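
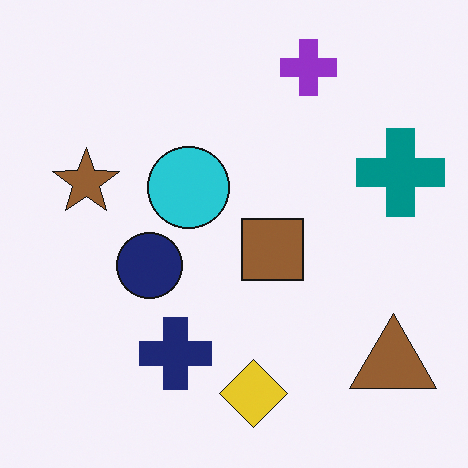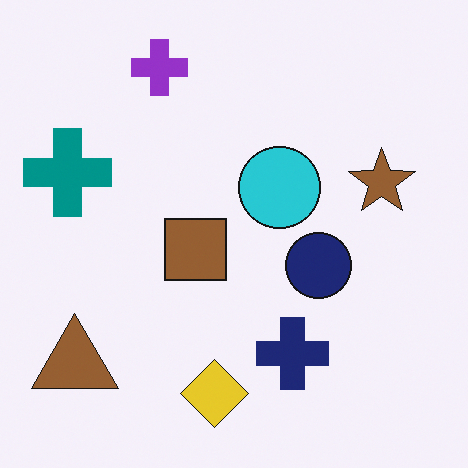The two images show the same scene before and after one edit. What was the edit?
It was flipped horizontally (left ↔ right).

The teal cross is in the right of the first image and the left of the second — shapes on opposite sides of the vertical midline have swapped in a mirror flip.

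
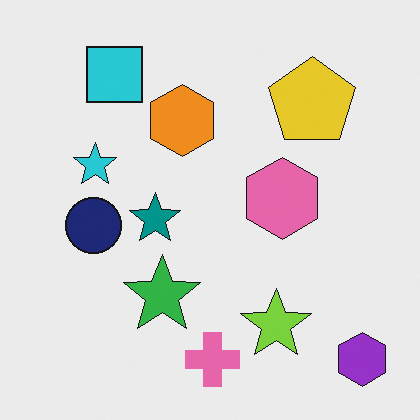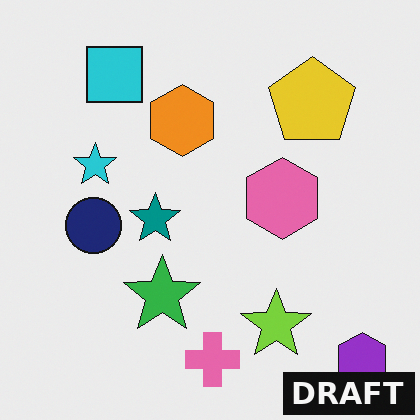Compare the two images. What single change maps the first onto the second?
Watermarked with the text "DRAFT" in the lower-right corner.

A dark label reading "DRAFT" appears in the lower-right corner.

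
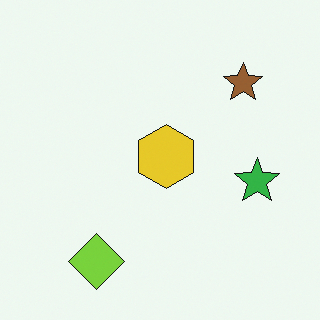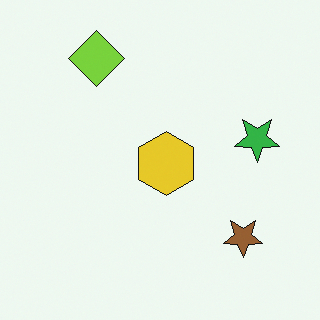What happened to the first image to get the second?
The image was flipped vertically (top ↔ bottom).

The lime diamond is in the bottom-left of the first image and the top-left of the second — shapes on opposite sides of the horizontal midline have swapped in a mirror flip.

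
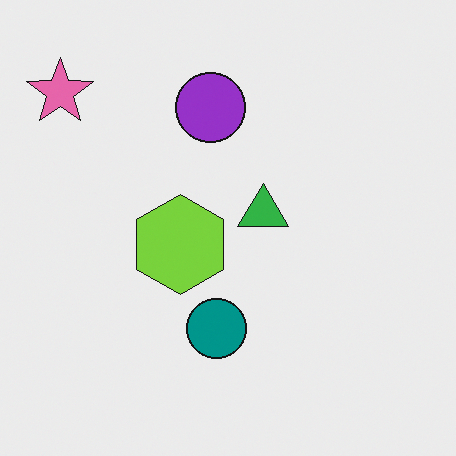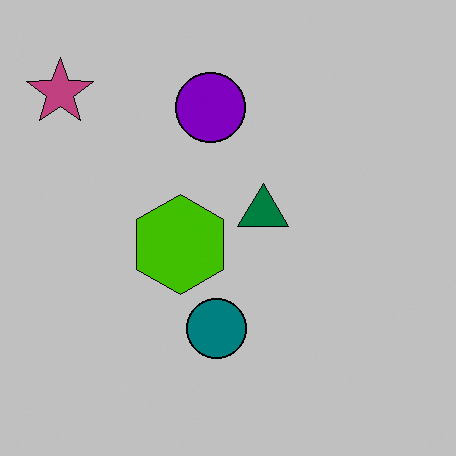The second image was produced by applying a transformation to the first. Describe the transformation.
This is the original image heavily posterized to just a handful of flat colors.

Each flat color has snapped to a coarser quantized level — most visibly, the near-white background has dropped to a flat grey.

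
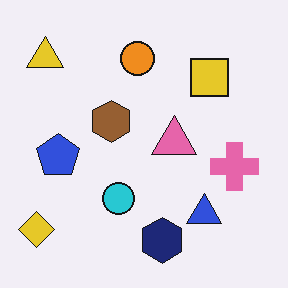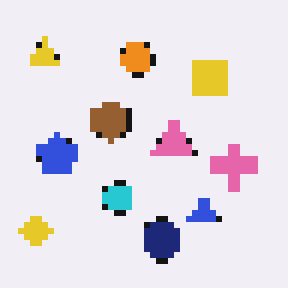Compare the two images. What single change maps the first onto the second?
The second image is the first moderately pixelated.

Shapes are reduced to large square blocks; fine edges and outlines are lost — a downscale-then-upscale (mosaic) effect.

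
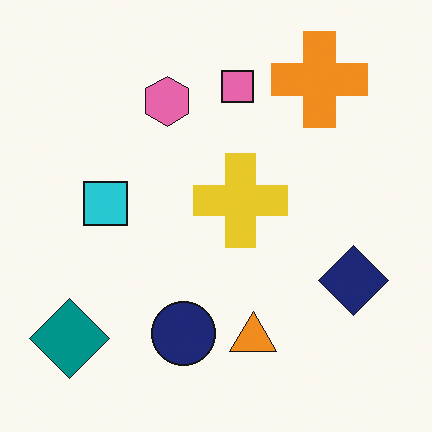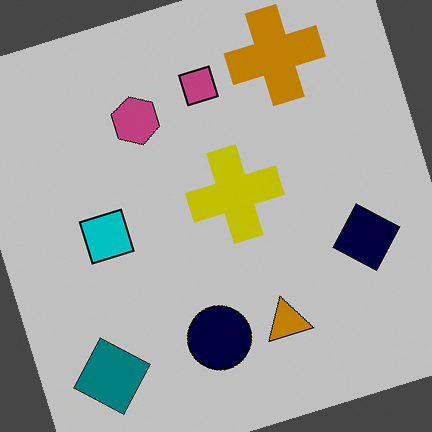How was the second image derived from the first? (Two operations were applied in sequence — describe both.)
The second image is the first aggressively posterized, then rotated counter-clockwise by a clearly visible amount.

Each flat color has snapped to a coarser quantized level — most visibly, the near-white background has dropped to a flat grey. Every shape is tilted by the same angle and the image corners show triangular fill wedges — a whole-image rotation by a non-right angle.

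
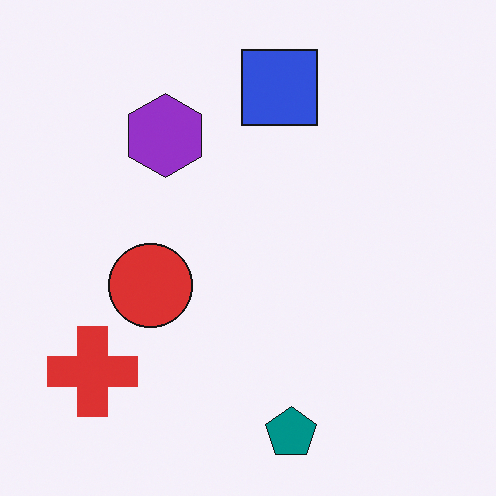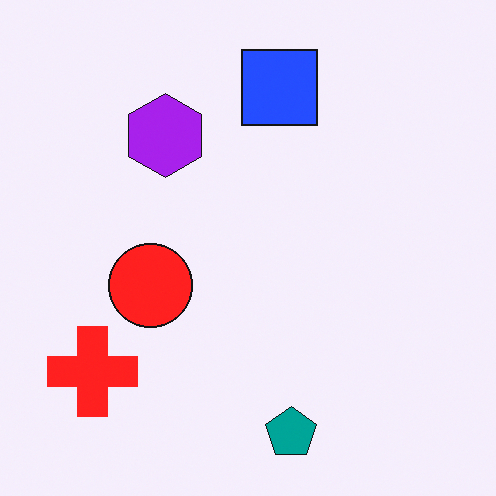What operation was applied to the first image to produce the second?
It was slightly oversaturated.

All colors are more vivid — a global saturation change.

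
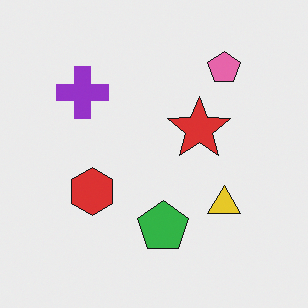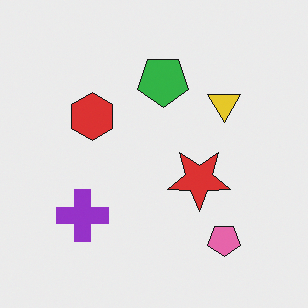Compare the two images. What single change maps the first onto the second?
The second image is the first flipped vertically (top ↔ bottom).

The pink pentagon is in the top-right of the first image and the bottom-right of the second — shapes on opposite sides of the horizontal midline have swapped in a mirror flip.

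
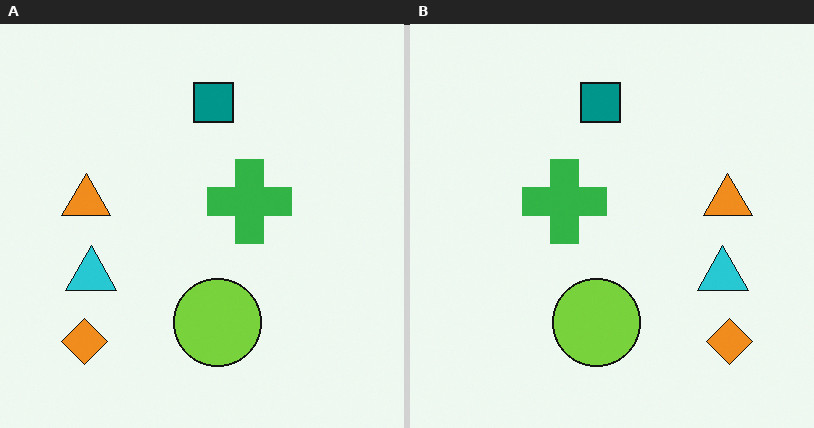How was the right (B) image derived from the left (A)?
Flipped horizontally (left ↔ right).

The orange diamond is in the bottom-left of the left (A) image and the bottom-right of the right (B) — shapes on opposite sides of the vertical midline have swapped in a mirror flip.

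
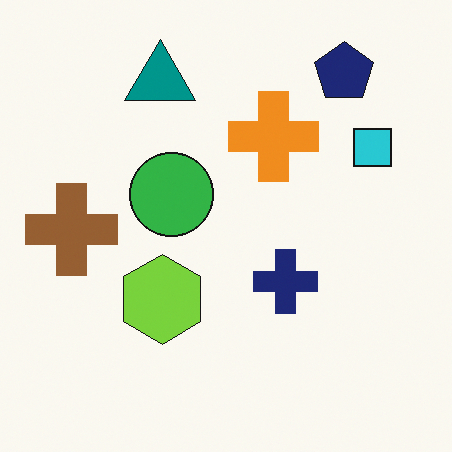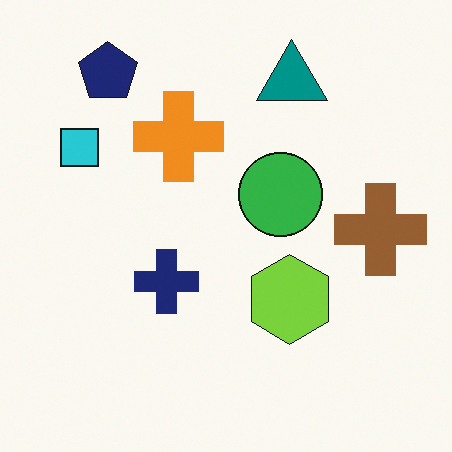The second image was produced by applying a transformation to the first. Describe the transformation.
It was flipped horizontally (left ↔ right).

The brown cross is in the left of the first image and the right of the second — shapes on opposite sides of the vertical midline have swapped in a mirror flip.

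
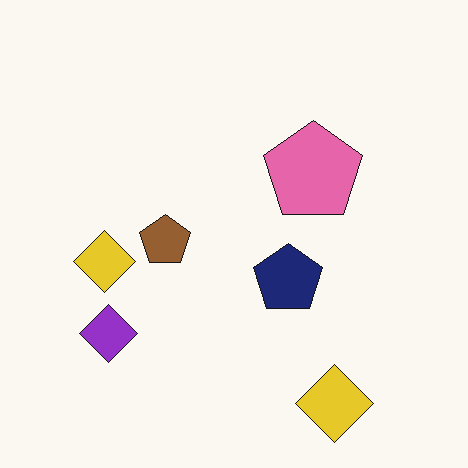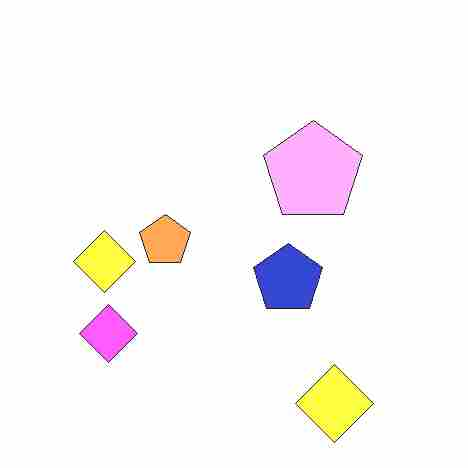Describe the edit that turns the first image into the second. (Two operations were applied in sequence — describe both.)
The second image is the first brightened a lot, then heavily JPEG-compressed with obvious blocking artifacts.

Every pixel — background and shapes alike — is uniformly brightened. Blocky 8×8 compression artifacts appear around shape edges and the flat background shows ringing — characteristic JPEG degradation.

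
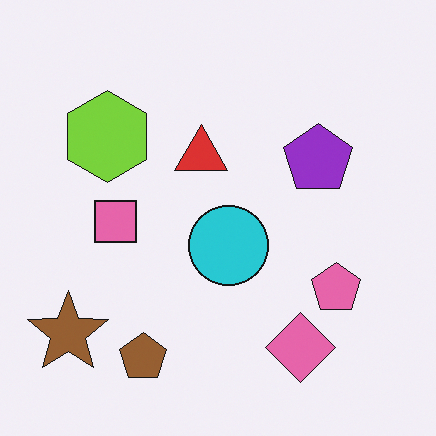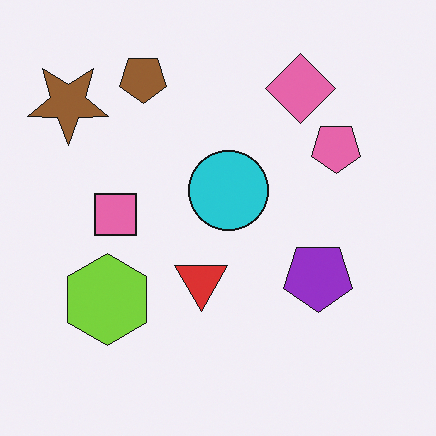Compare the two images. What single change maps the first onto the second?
This is the original image flipped vertically (top ↔ bottom).

The brown pentagon is in the bottom-left of the first image and the top-left of the second — shapes on opposite sides of the horizontal midline have swapped in a mirror flip.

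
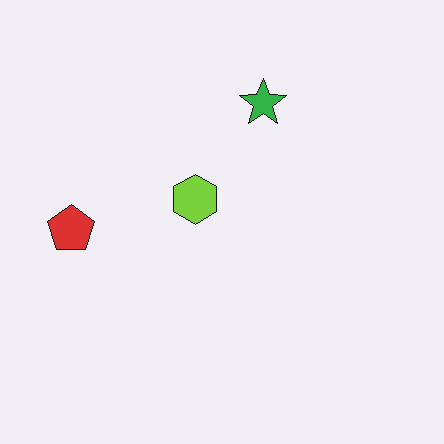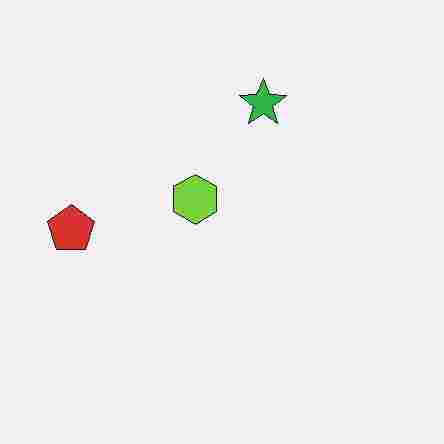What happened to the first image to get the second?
This is the original image degraded with heavy JPEG compression.

Blocky 8×8 compression artifacts appear around shape edges and the flat background shows ringing — characteristic JPEG degradation.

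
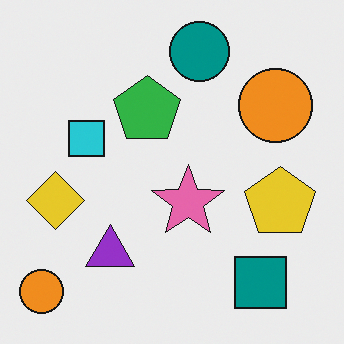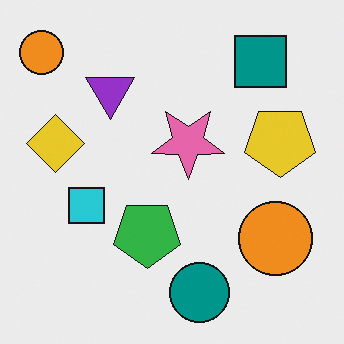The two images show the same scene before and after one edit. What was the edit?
The image was flipped vertically (top ↔ bottom).

The teal circle is in the top of the first image and the bottom of the second — shapes on opposite sides of the horizontal midline have swapped in a mirror flip.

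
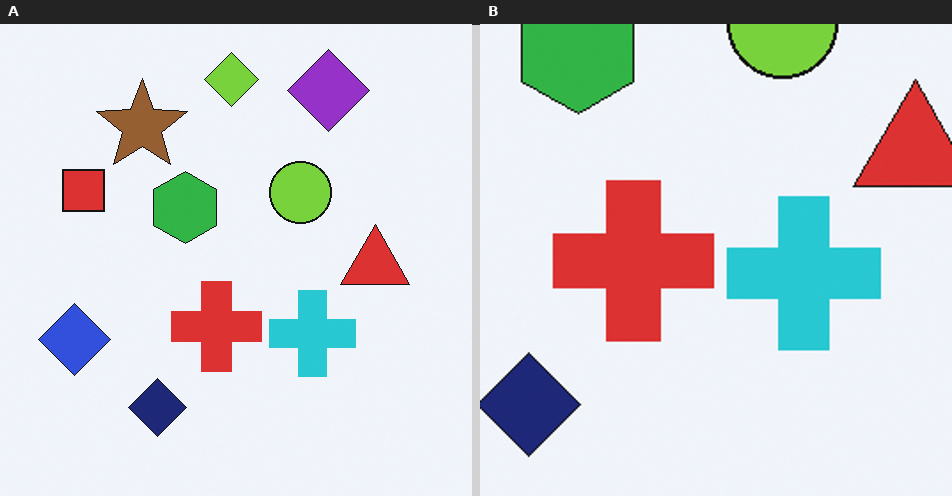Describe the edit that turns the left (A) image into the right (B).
The image was cropped to a noticeably smaller region and rescaled.

The visible shapes are larger and the field of view is narrower; shapes near the original edges may be partly or wholly outside the frame — a crop-and-rescale.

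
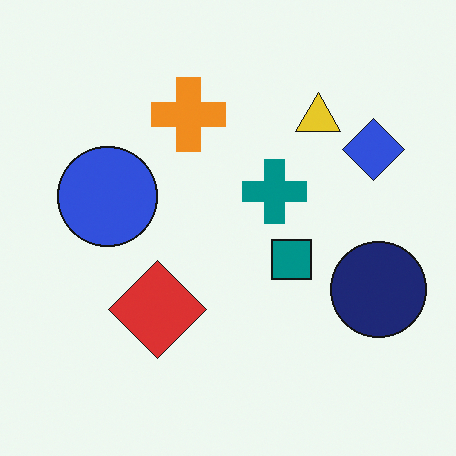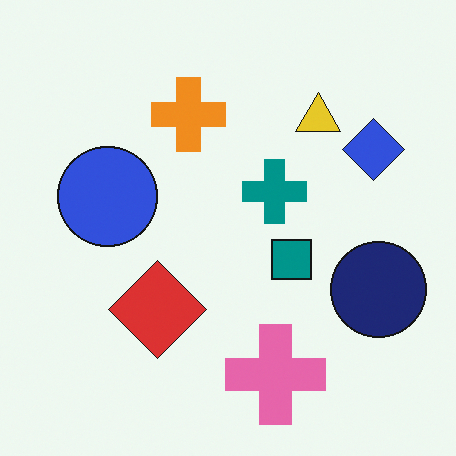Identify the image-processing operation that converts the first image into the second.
This is the original image overlaid with an additional pink cross.

A pink cross appears in the second image that is absent from the first.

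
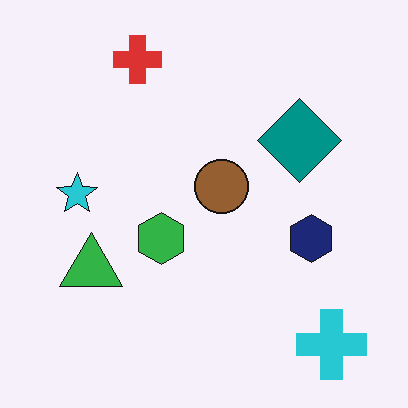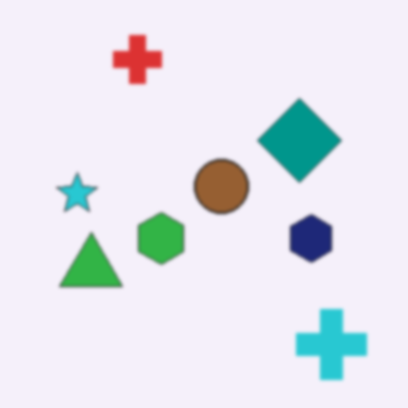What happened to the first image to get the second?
It was lightly blurred.

Shape edges and outlines are uniformly softened across the whole image.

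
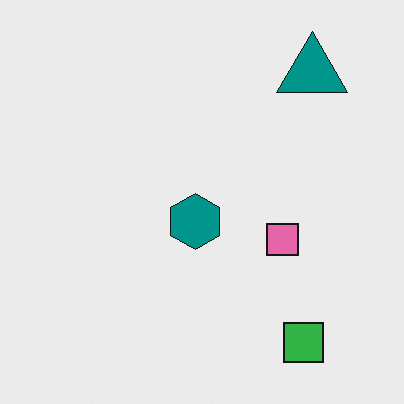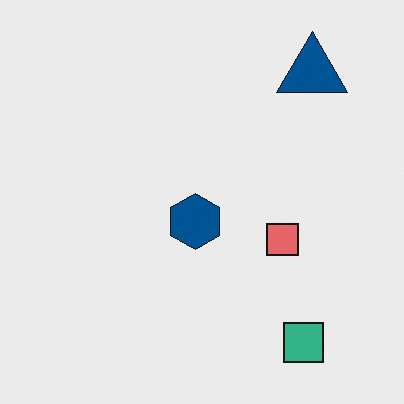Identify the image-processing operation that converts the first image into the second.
The transformation is: hue-shifted slightly.

Every shape's color has rotated by the same amount around the hue wheel — a uniform hue shift.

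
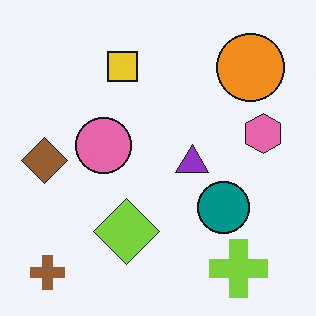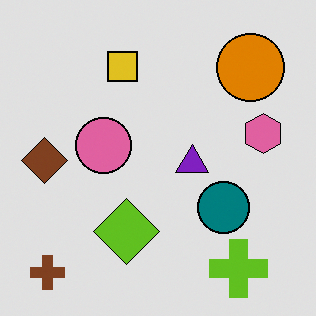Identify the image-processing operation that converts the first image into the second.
This is the original image moderately posterized.

Each flat color has snapped to a coarser quantized level — most visibly, the near-white background has dropped to a flat grey.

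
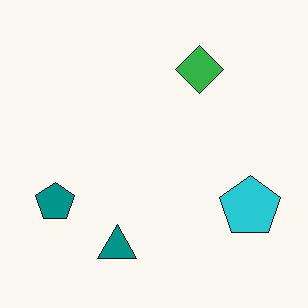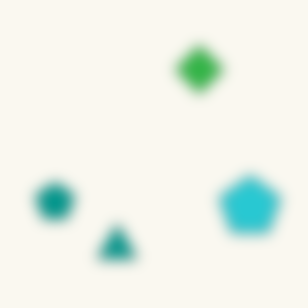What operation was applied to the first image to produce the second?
The transformation is: strongly gaussian-blurred.

Shape edges and outlines are uniformly softened across the whole image.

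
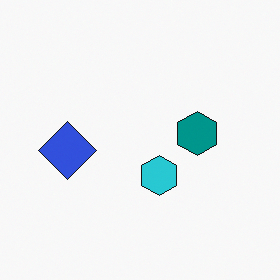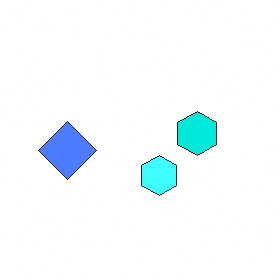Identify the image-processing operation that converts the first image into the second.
The image was noticeably brightened.

Every pixel — background and shapes alike — is uniformly brightened.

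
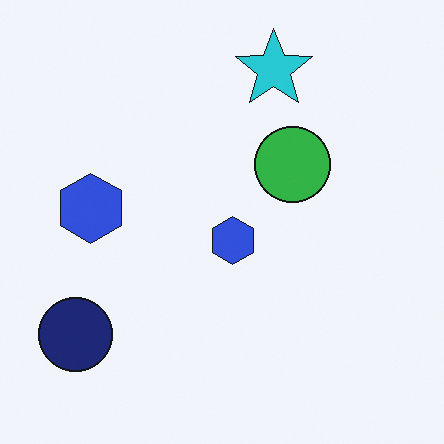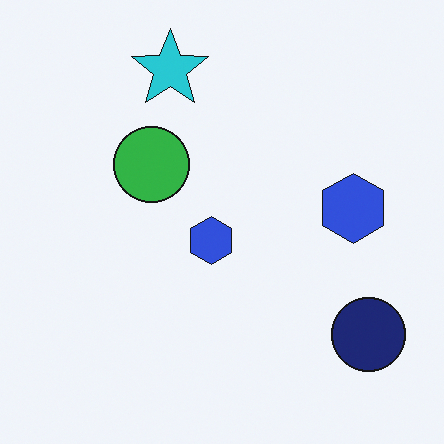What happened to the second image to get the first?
This is the original image flipped horizontally (left ↔ right).

The navy circle is in the bottom-right of the second image and the bottom-left of the first — shapes on opposite sides of the vertical midline have swapped in a mirror flip.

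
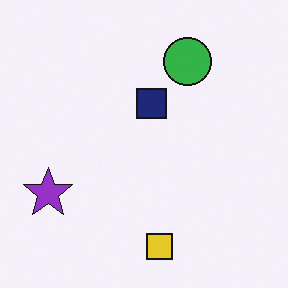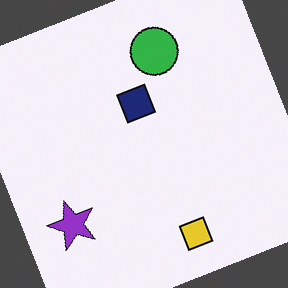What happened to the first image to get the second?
The transformation is: rotated counter-clockwise by a moderate amount.

Every shape is tilted by the same angle and the image corners show triangular fill wedges — a whole-image rotation by a non-right angle.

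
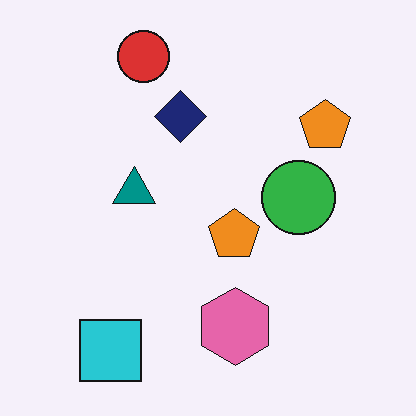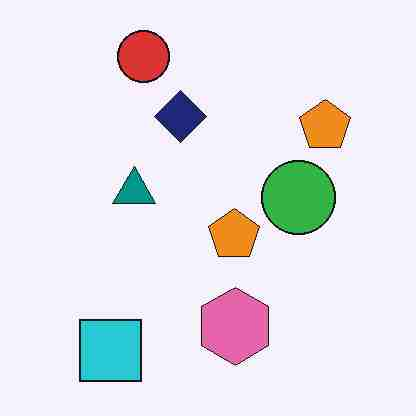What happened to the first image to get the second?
The transformation is: heavily JPEG-compressed with obvious blocking artifacts.

Blocky 8×8 compression artifacts appear around shape edges and the flat background shows ringing — characteristic JPEG degradation.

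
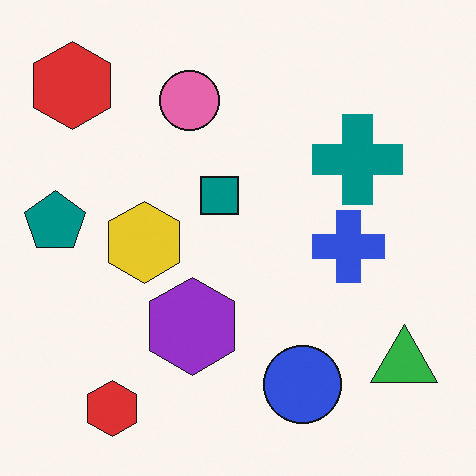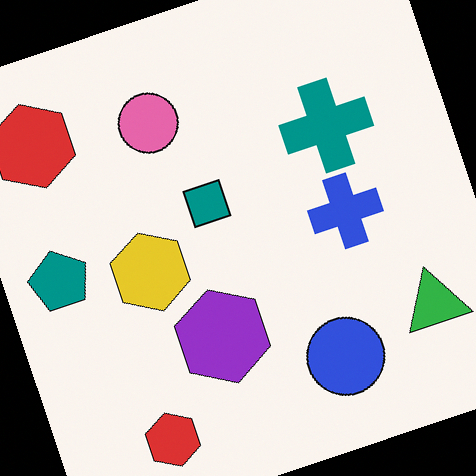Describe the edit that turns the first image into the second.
The second image is the first rotated counter-clockwise by a clearly visible amount.

Every shape is tilted by the same angle and the image corners show triangular fill wedges — a whole-image rotation by a non-right angle.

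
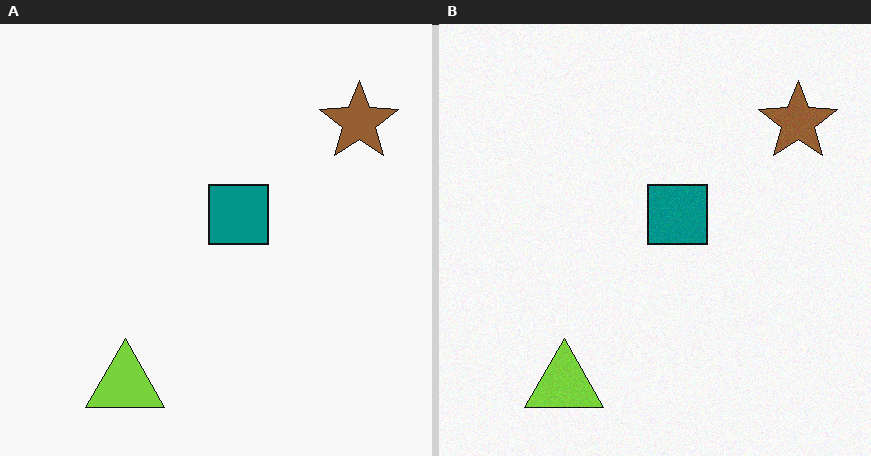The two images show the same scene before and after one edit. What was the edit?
The right (B) image is the left (A) degraded with light additive noise.

Random speckle covers the whole image, including the flat background.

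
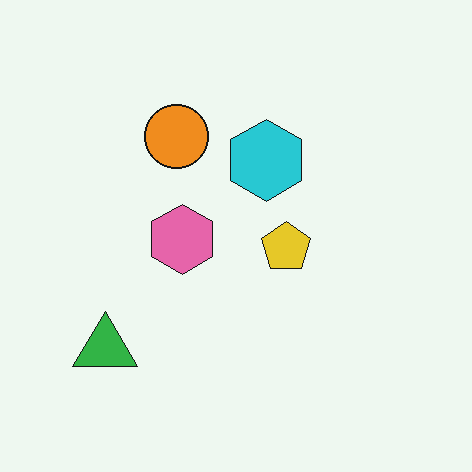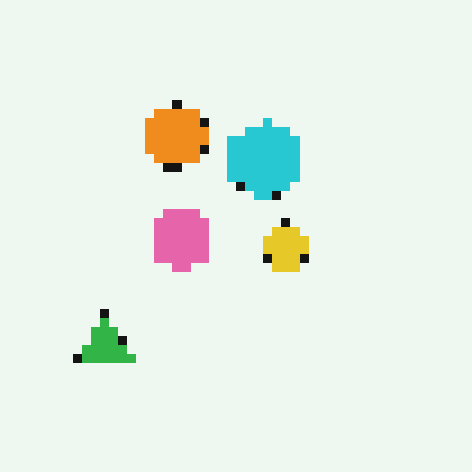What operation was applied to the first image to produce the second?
It was heavily pixelated into large blocks.

Shapes are reduced to large square blocks; fine edges and outlines are lost — a downscale-then-upscale (mosaic) effect.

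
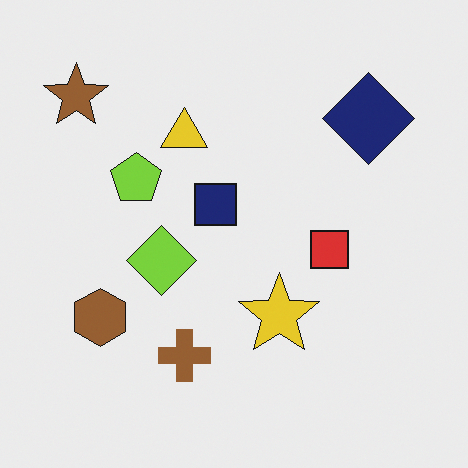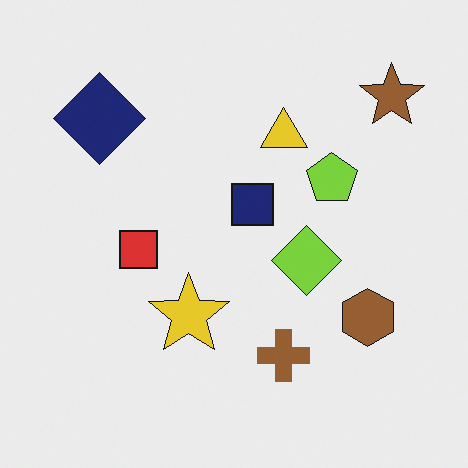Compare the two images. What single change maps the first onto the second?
This is the original image flipped horizontally (left ↔ right).

The brown star is in the top-left of the first image and the top-right of the second — shapes on opposite sides of the vertical midline have swapped in a mirror flip.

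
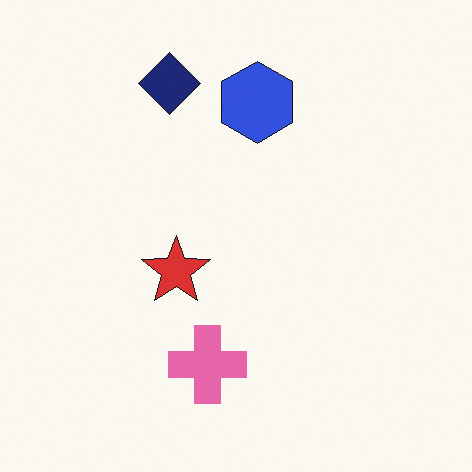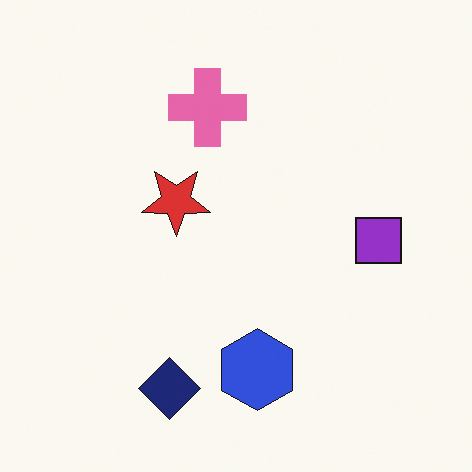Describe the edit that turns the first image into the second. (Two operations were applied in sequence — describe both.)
Flipped vertically (top ↔ bottom), then overlaid with an additional purple square.

The navy diamond is in the top of the first image and the bottom of the second — shapes on opposite sides of the horizontal midline have swapped in a mirror flip. A purple square appears in the second image that is absent from the first.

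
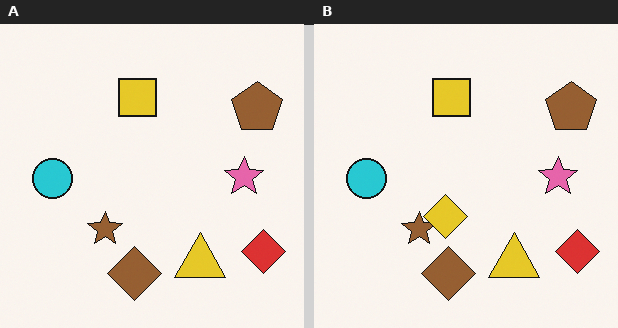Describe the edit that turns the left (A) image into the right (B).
The transformation is: overlaid with an additional yellow diamond.

A yellow diamond appears in the right (B) image that is absent from the left (A).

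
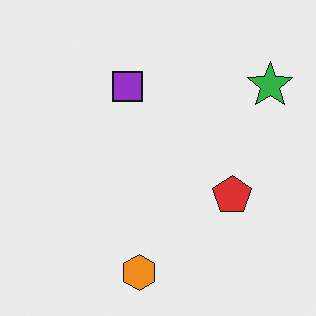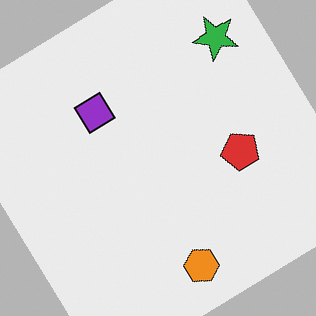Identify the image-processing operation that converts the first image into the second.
The second image is the first rotated counter-clockwise by a large amount — several tens of degrees.

Every shape is tilted by the same angle and the image corners show triangular fill wedges — a whole-image rotation by a non-right angle.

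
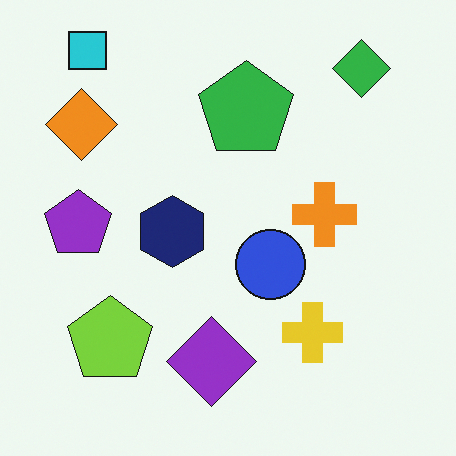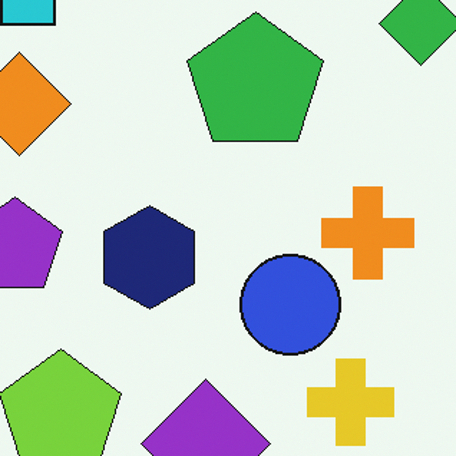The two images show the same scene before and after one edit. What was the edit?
The image was cropped to a modestly smaller region and rescaled.

The visible shapes are larger and the field of view is narrower; shapes near the original edges may be partly or wholly outside the frame — a crop-and-rescale.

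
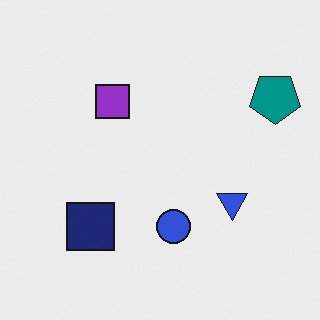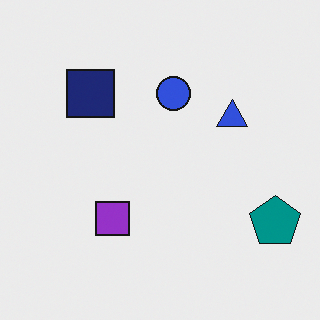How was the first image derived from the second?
Flipped vertically (top ↔ bottom).

The navy square is in the top-left of the second image and the bottom-left of the first — shapes on opposite sides of the horizontal midline have swapped in a mirror flip.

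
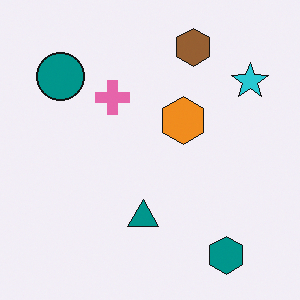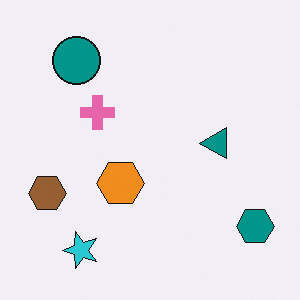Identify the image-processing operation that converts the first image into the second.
The image was transposed (reflected across the top-left ↔ bottom-right diagonal).

Shapes have swapped their row and column positions — what was in the top-right is now in the bottom-left — a diagonal reflection.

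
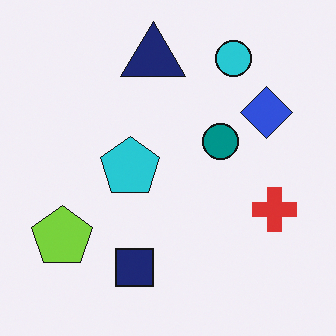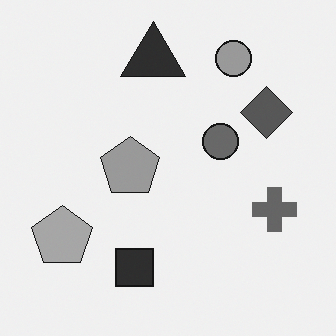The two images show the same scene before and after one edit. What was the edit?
The image was converted to grayscale.

All color is removed — every shape is now a shade of grey.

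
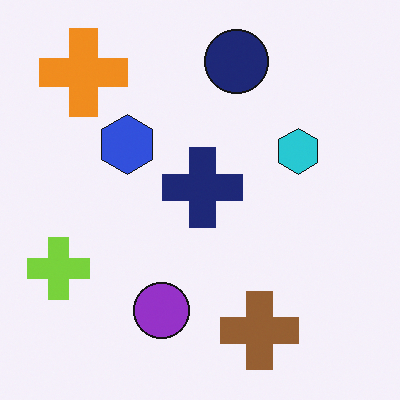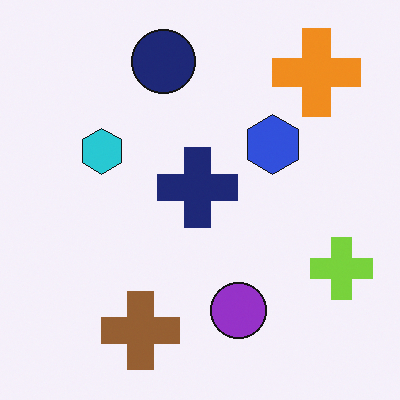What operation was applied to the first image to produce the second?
Flipped horizontally (left ↔ right).

The lime cross is in the bottom-left of the first image and the bottom-right of the second — shapes on opposite sides of the vertical midline have swapped in a mirror flip.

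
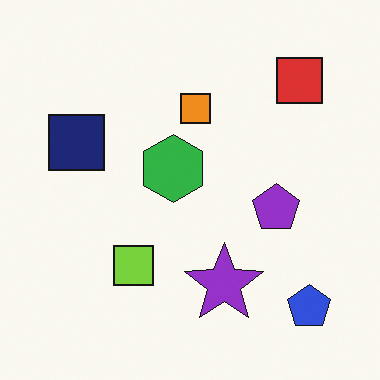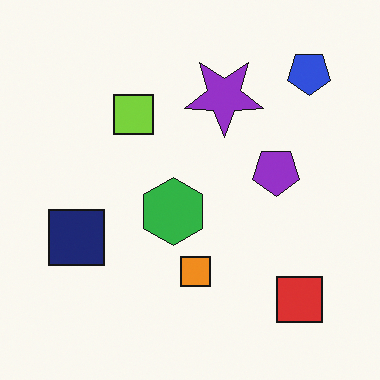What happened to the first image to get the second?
The transformation is: flipped vertically (top ↔ bottom).

The blue pentagon is in the bottom-right of the first image and the top-right of the second — shapes on opposite sides of the horizontal midline have swapped in a mirror flip.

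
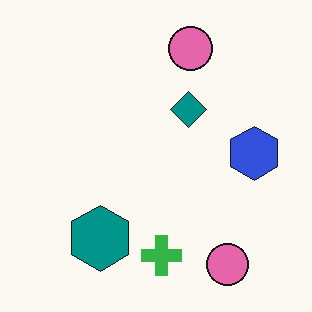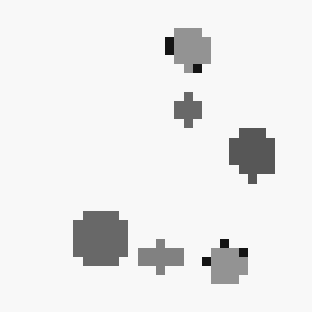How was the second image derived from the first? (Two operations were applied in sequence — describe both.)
The second image is the first converted to grayscale, then heavily pixelated into large blocks.

All color is removed — every shape is now a shade of grey. Shapes are reduced to large square blocks; fine edges and outlines are lost — a downscale-then-upscale (mosaic) effect.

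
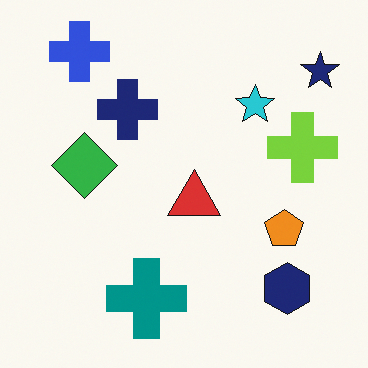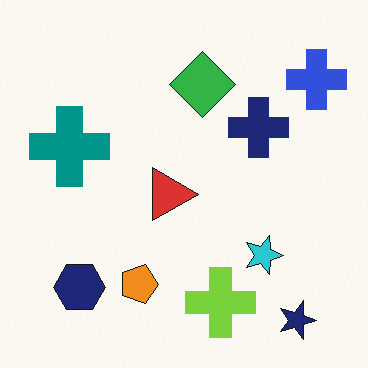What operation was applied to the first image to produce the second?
It was rotated 90° clockwise.

The navy star sits in the top-right of the first image and the bottom-right of the second — consistent with a whole-image 90° clockwise rotation.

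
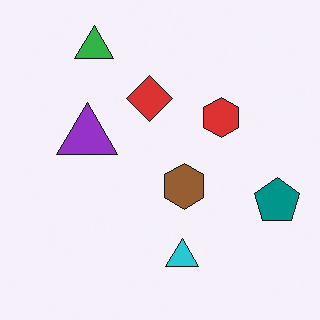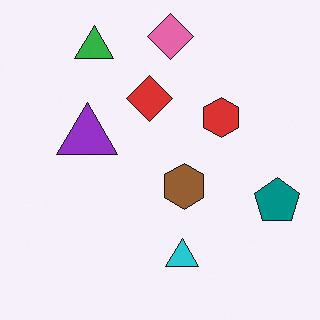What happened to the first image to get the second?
The transformation is: overlaid with an additional pink diamond.

A pink diamond appears in the second image that is absent from the first.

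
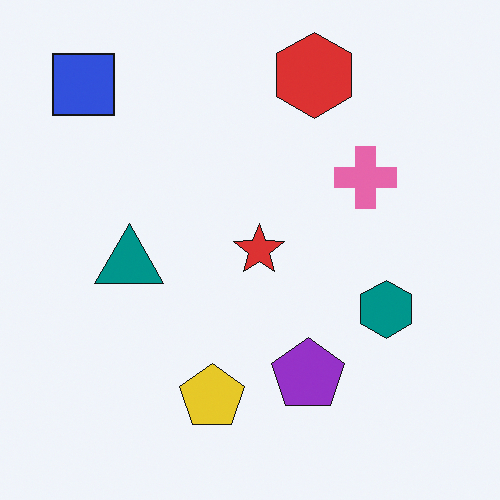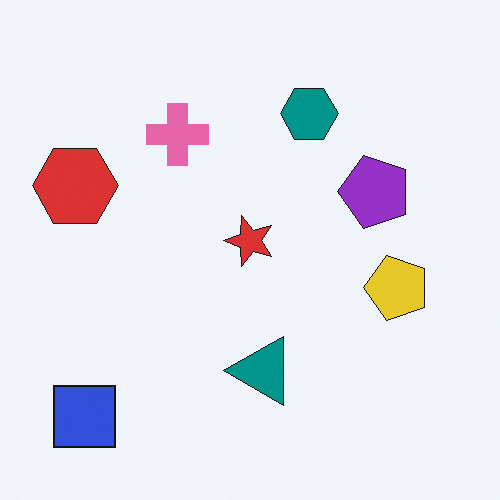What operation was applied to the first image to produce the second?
The second image is the first rotated 90° counter-clockwise.

The blue square sits in the top-left of the first image and the bottom-left of the second — consistent with a whole-image 90° counter-clockwise rotation.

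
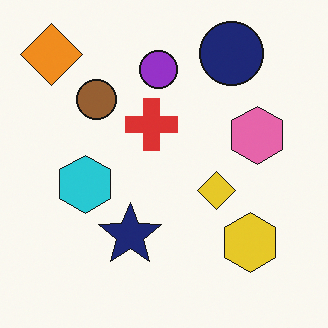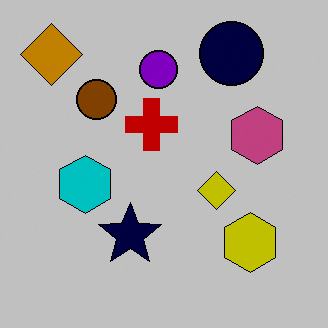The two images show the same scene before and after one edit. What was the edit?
Aggressively posterized.

Each flat color has snapped to a coarser quantized level — most visibly, the near-white background has dropped to a flat grey.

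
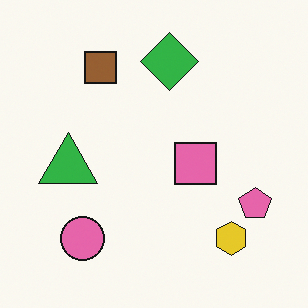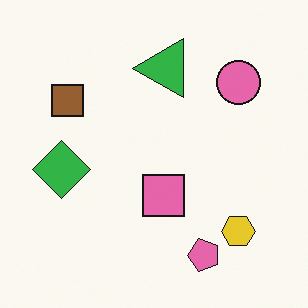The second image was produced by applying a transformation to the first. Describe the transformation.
The image was transposed (reflected across the top-left ↔ bottom-right diagonal).

Shapes have swapped their row and column positions — what was in the top-right is now in the bottom-left — a diagonal reflection.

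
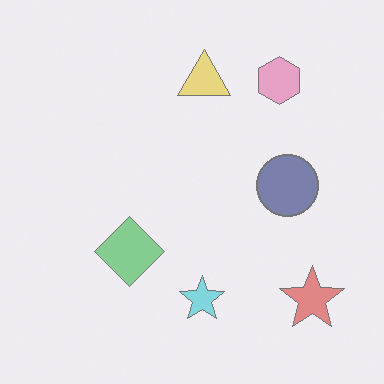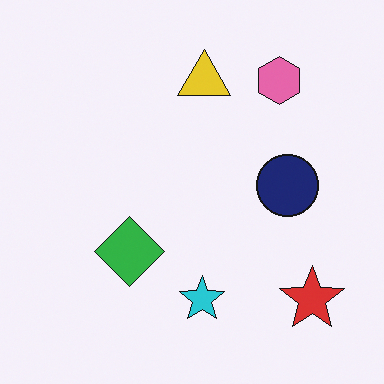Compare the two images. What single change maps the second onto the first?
It was given much lower contrast.

Tones are pushed toward mid-grey across the whole image — a global contrast change.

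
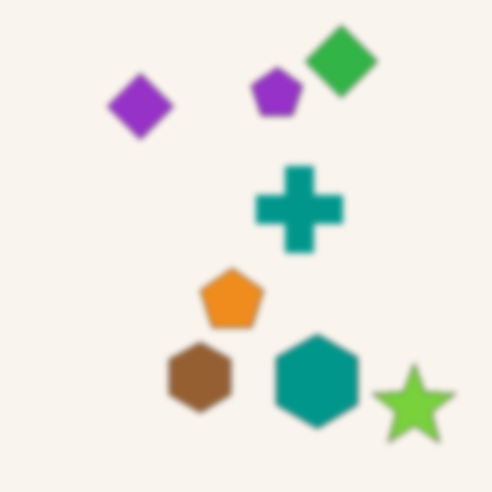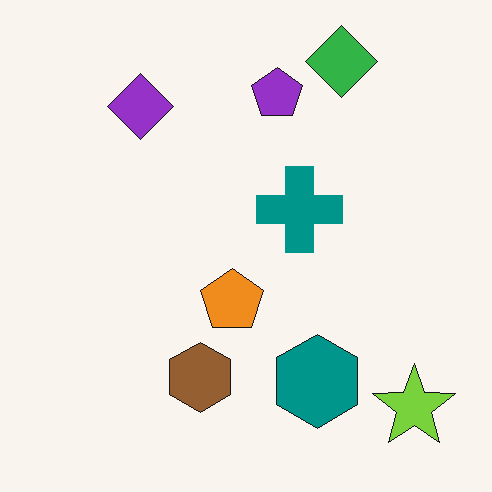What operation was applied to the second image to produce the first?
The image was moderately blurred.

Shape edges and outlines are uniformly softened across the whole image.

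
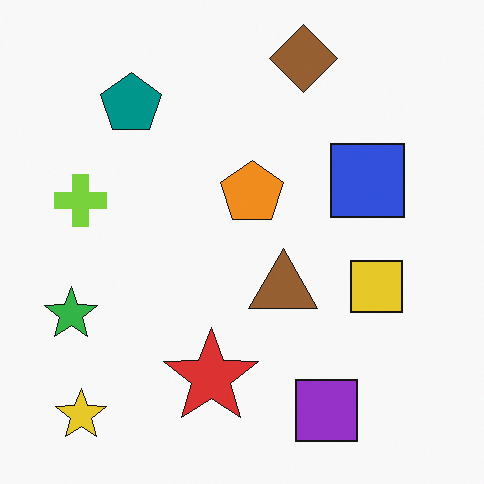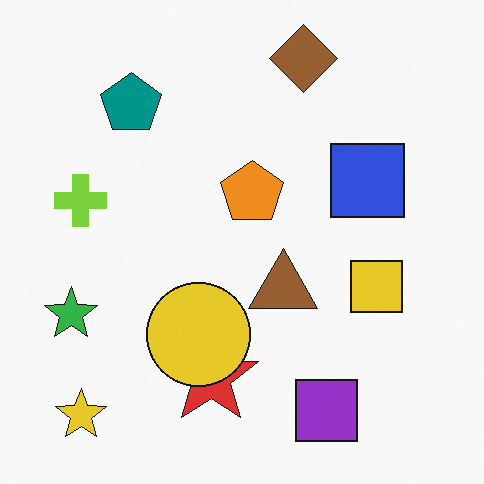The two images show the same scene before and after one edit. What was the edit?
The image was overlaid with an additional yellow circle.

A yellow circle appears in the second image that is absent from the first.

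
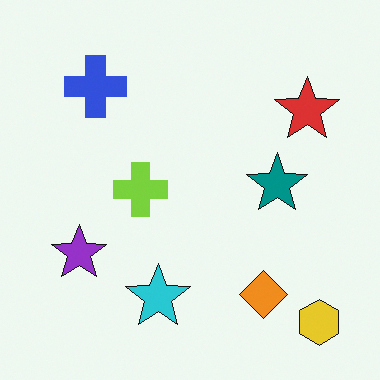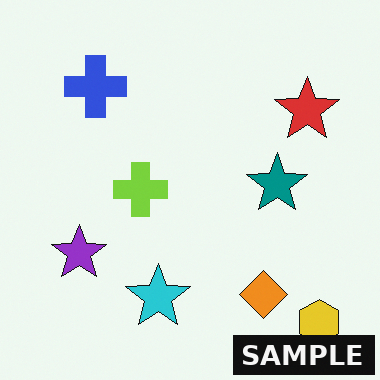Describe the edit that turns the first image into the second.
The second image is the first watermarked with the text "SAMPLE" in the lower-right corner.

A dark label reading "SAMPLE" appears in the lower-right corner.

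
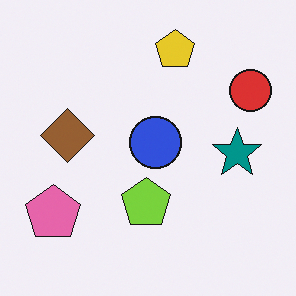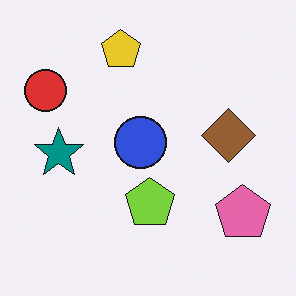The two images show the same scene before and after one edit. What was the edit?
This is the original image flipped horizontally (left ↔ right).

The red circle is in the top-right of the first image and the top-left of the second — shapes on opposite sides of the vertical midline have swapped in a mirror flip.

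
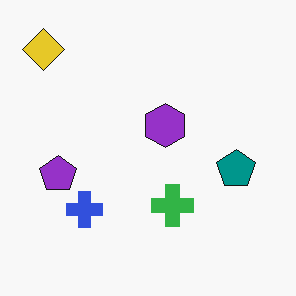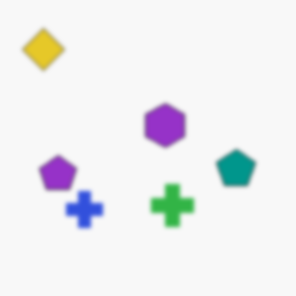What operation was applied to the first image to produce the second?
It was slightly softened.

Shape edges and outlines are uniformly softened across the whole image.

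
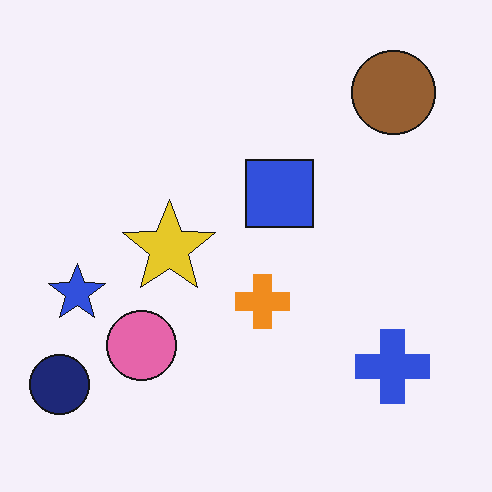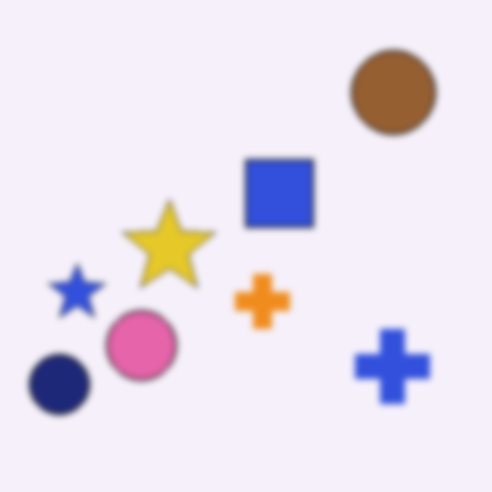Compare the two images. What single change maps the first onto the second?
The transformation is: noticeably gaussian-blurred.

Shape edges and outlines are uniformly softened across the whole image.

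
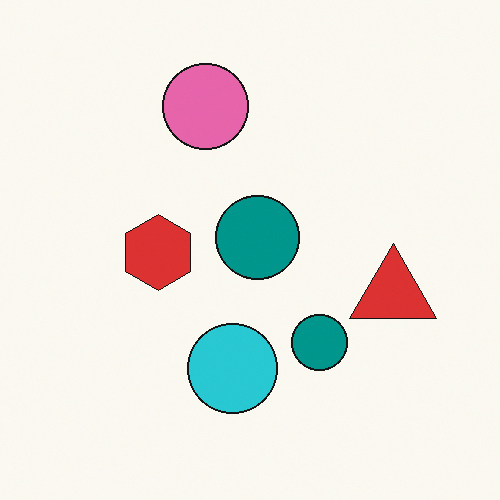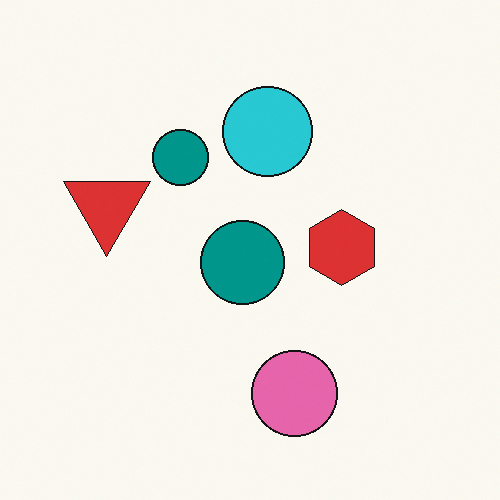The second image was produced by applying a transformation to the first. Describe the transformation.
Rotated 180°.

The pink circle sits in the top of the first image and the bottom of the second — consistent with a whole-image 180° rotation.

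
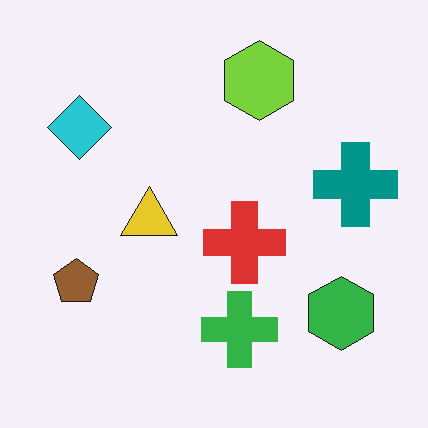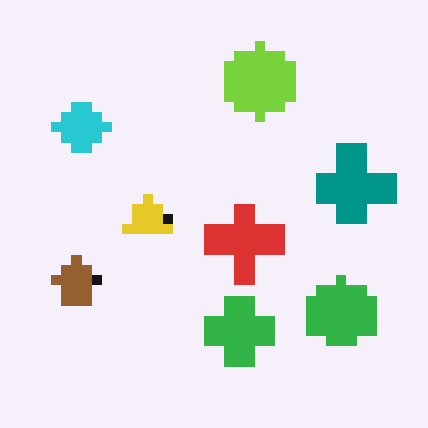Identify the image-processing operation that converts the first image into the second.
This is the original image heavily pixelated into large blocks.

Shapes are reduced to large square blocks; fine edges and outlines are lost — a downscale-then-upscale (mosaic) effect.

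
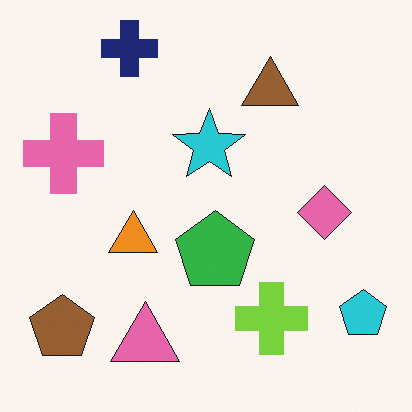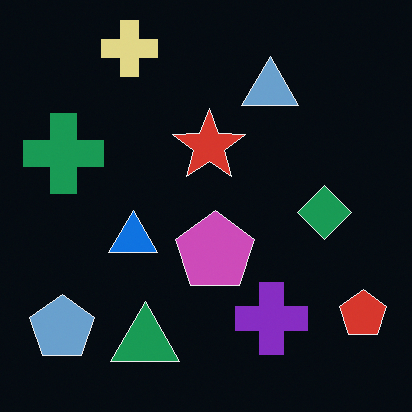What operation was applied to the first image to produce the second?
It was color-inverted (negative).

The light background has become dark and every shape's color is its complement — a photographic negative.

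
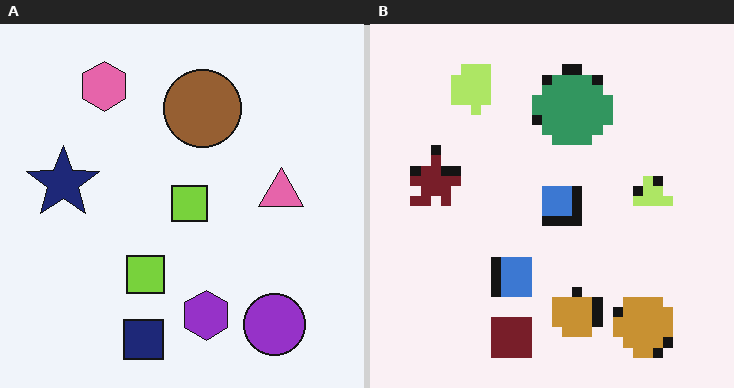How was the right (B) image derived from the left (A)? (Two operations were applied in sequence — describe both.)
It was coarsely pixelated, then hue-shifted noticeably.

Shapes are reduced to large square blocks; fine edges and outlines are lost — a downscale-then-upscale (mosaic) effect. Every shape's color has rotated by the same amount around the hue wheel — a uniform hue shift.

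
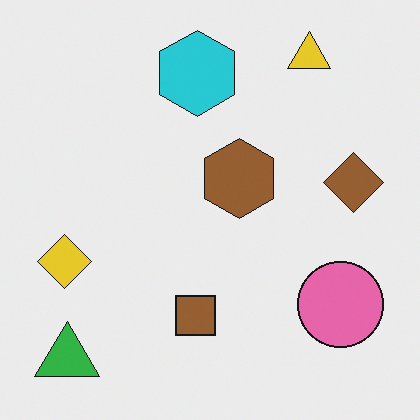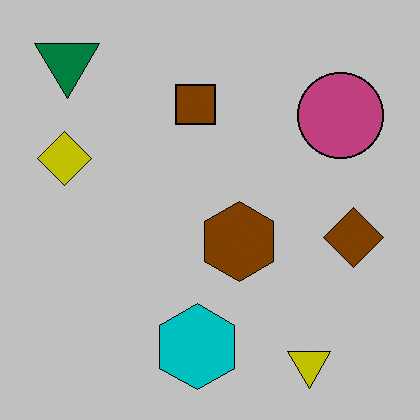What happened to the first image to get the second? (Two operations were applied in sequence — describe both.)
Heavily posterized to just a handful of flat colors, then flipped vertically (top ↔ bottom).

Each flat color has snapped to a coarser quantized level — most visibly, the near-white background has dropped to a flat grey. The yellow triangle is in the top-right of the first image and the bottom-right of the second — shapes on opposite sides of the horizontal midline have swapped in a mirror flip.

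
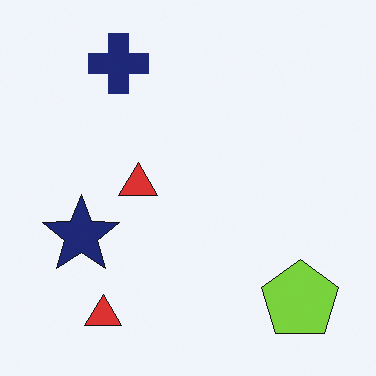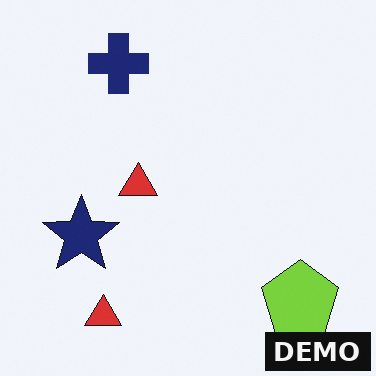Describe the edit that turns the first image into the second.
The second image is the first watermarked with the text "DEMO" in the lower-right corner.

A dark label reading "DEMO" appears in the lower-right corner.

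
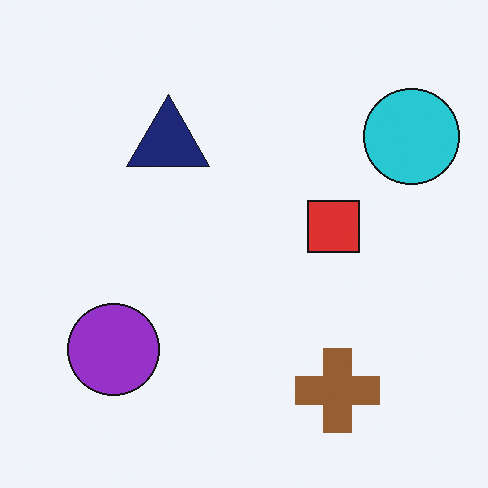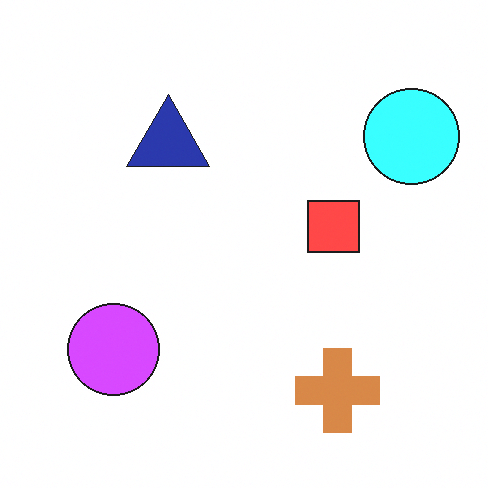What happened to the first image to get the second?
It was brightened a lot.

Every pixel — background and shapes alike — is uniformly brightened.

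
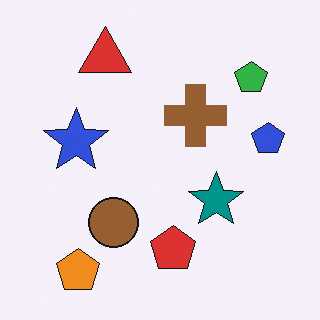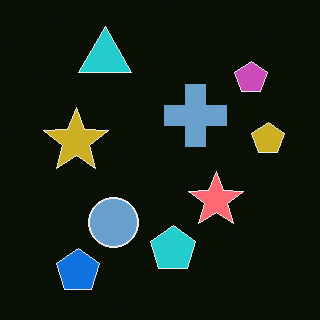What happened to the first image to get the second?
This is the original image color-inverted (negative).

The light background has become dark and every shape's color is its complement — a photographic negative.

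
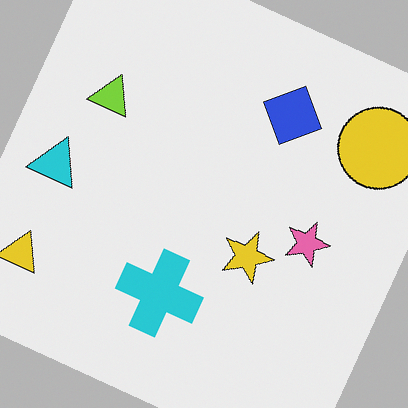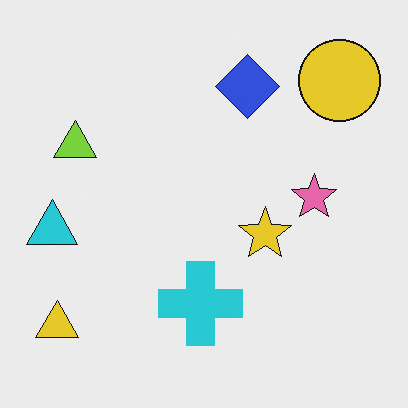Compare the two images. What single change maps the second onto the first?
The image was rotated clockwise by a clearly visible amount.

Every shape is tilted by the same angle and the image corners show triangular fill wedges — a whole-image rotation by a non-right angle.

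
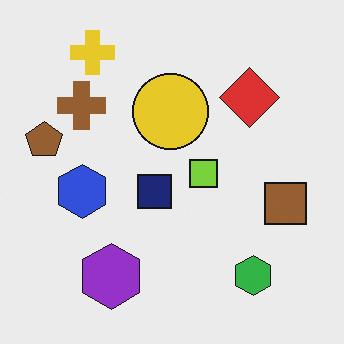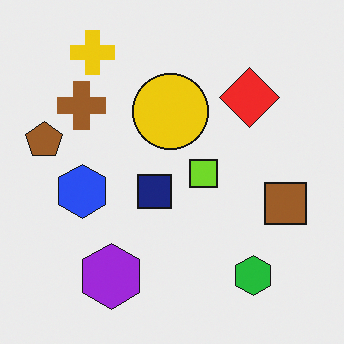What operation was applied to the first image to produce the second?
The transformation is: slightly oversaturated.

All colors are more vivid — a global saturation change.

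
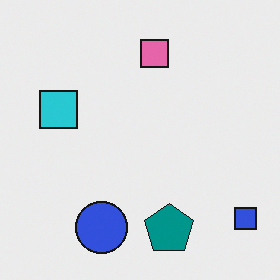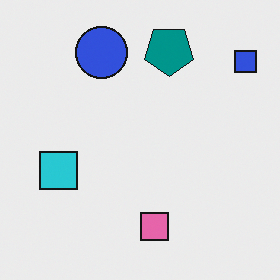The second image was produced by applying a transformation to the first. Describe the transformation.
This is the original image flipped vertically (top ↔ bottom).

The teal pentagon is in the bottom of the first image and the top of the second — shapes on opposite sides of the horizontal midline have swapped in a mirror flip.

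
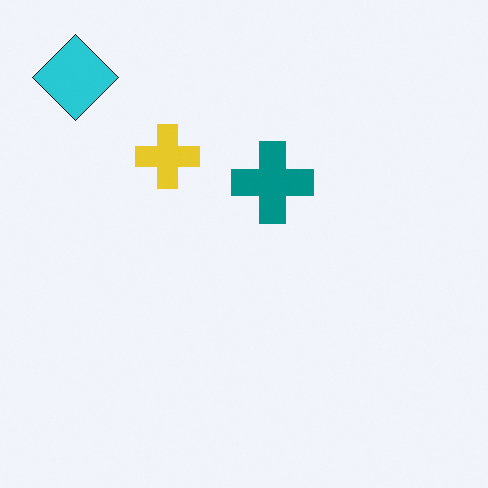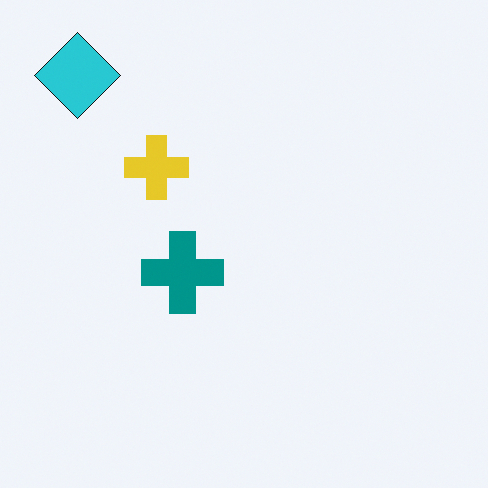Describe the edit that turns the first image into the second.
It was transposed (reflected across the top-left ↔ bottom-right diagonal).

Shapes have swapped their row and column positions — what was in the top-right is now in the bottom-left — a diagonal reflection.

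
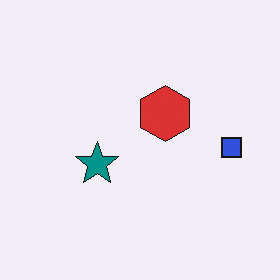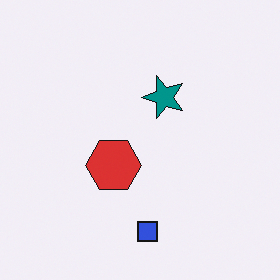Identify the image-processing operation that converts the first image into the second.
It was transposed (reflected across the top-left ↔ bottom-right diagonal).

Shapes have swapped their row and column positions — what was in the top-right is now in the bottom-left — a diagonal reflection.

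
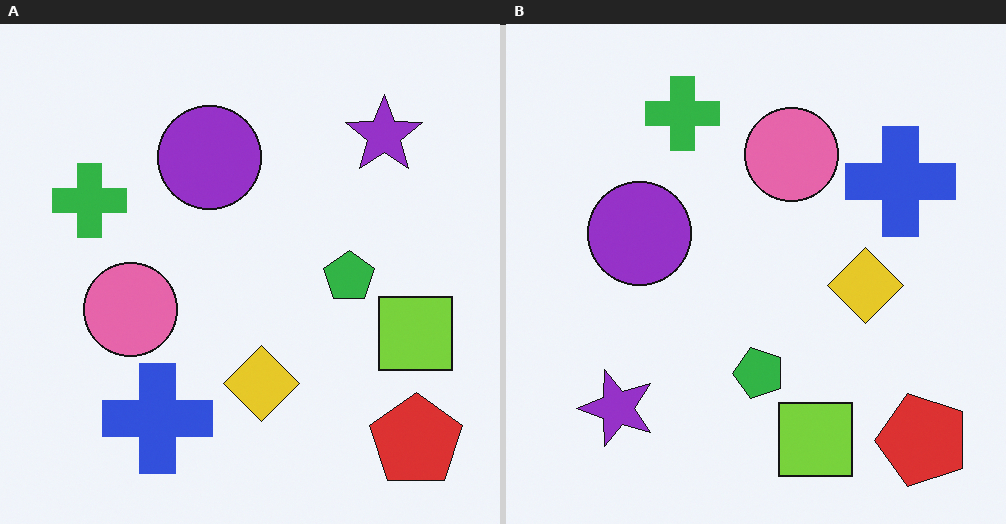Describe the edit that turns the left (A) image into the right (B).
Transposed (reflected across the top-left ↔ bottom-right diagonal).

Shapes have swapped their row and column positions — what was in the top-right is now in the bottom-left — a diagonal reflection.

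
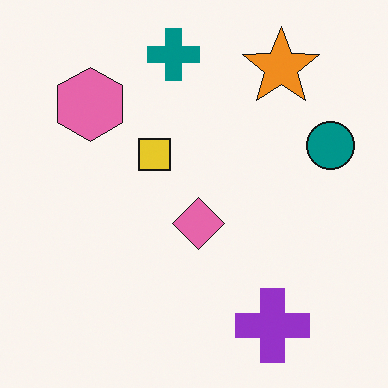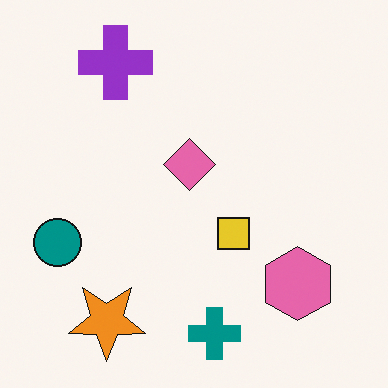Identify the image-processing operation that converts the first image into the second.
It was rotated 180°.

The orange star sits in the top-right of the first image and the bottom-left of the second — consistent with a whole-image 180° rotation.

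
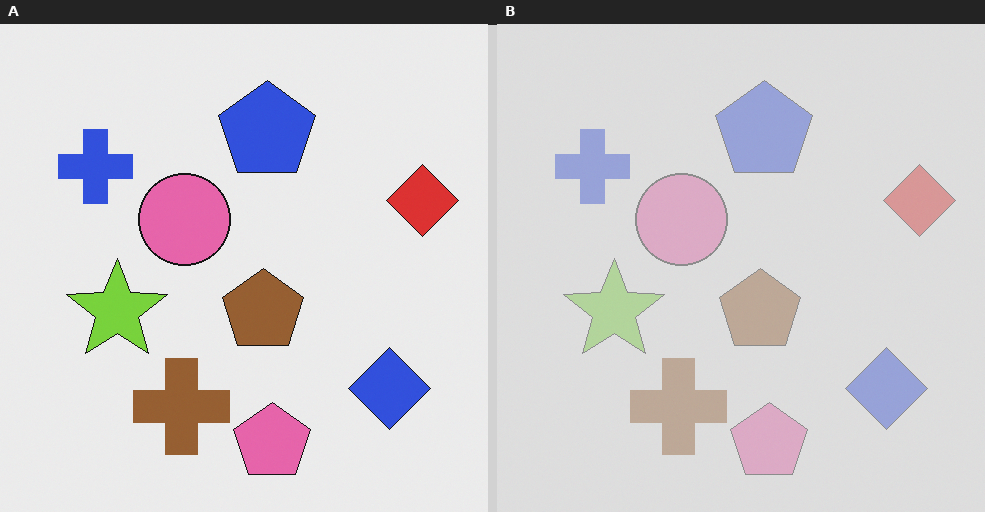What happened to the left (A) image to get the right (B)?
The image was washed out (contrast reduced).

Tones are pushed toward mid-grey across the whole image — a global contrast change.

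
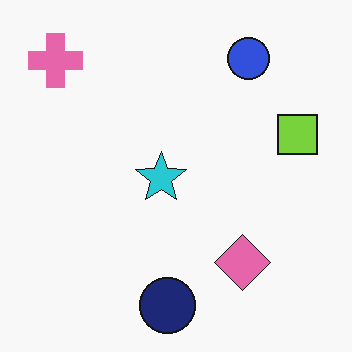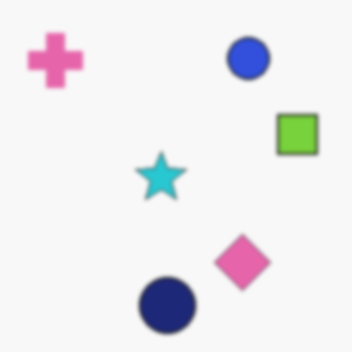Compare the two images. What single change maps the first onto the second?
This is the original image given a subtle gaussian blur.

Shape edges and outlines are uniformly softened across the whole image.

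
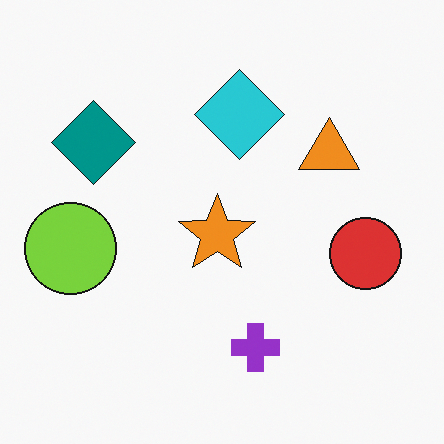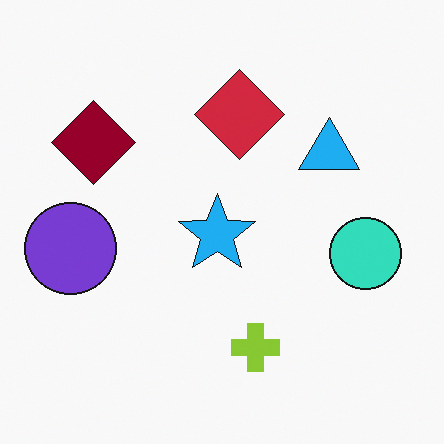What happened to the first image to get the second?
The transformation is: hue-shifted through roughly half the color wheel.

Every shape's color has rotated by the same amount around the hue wheel — a uniform hue shift.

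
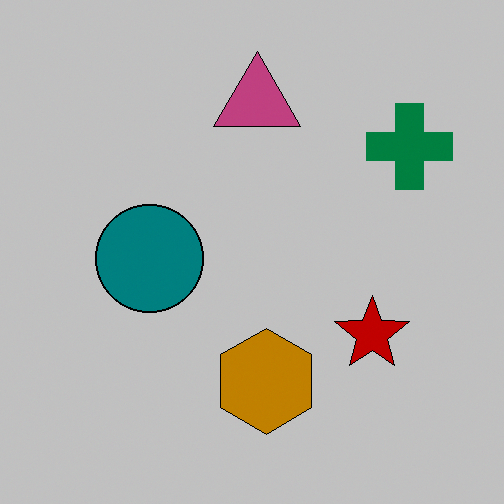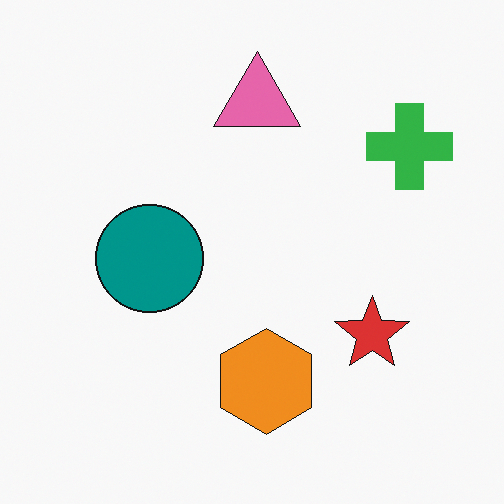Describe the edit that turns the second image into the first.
The first image is the second heavily posterized to just a handful of flat colors.

Each flat color has snapped to a coarser quantized level — most visibly, the near-white background has dropped to a flat grey.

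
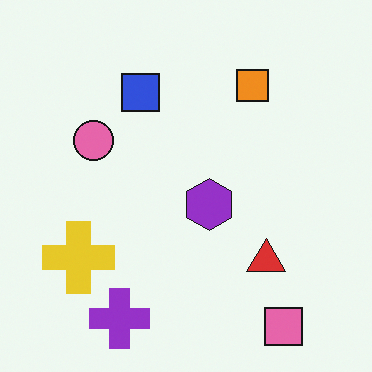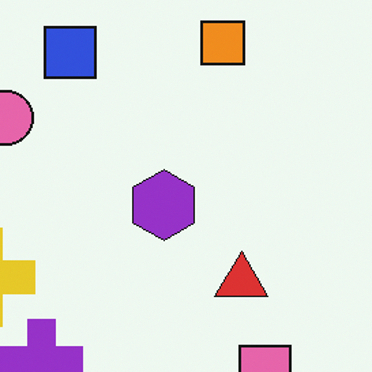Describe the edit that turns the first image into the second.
It was cropped slightly and scaled back up.

The visible shapes are larger and the field of view is narrower; shapes near the original edges may be partly or wholly outside the frame — a crop-and-rescale.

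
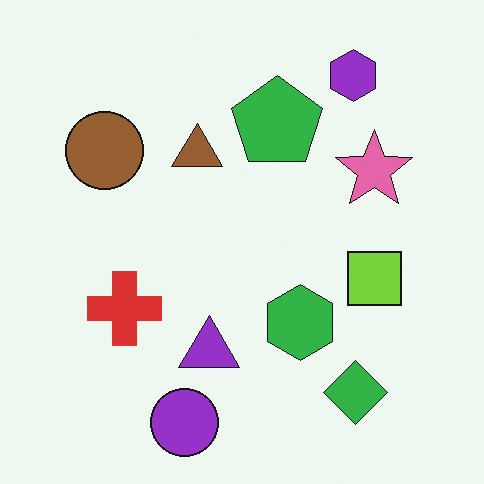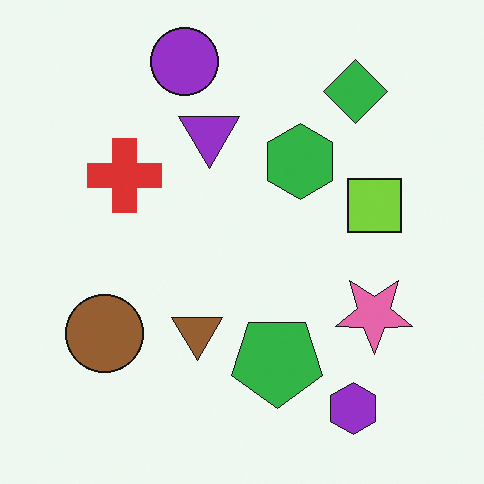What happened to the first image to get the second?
Flipped vertically (top ↔ bottom).

The purple circle is in the bottom of the first image and the top of the second — shapes on opposite sides of the horizontal midline have swapped in a mirror flip.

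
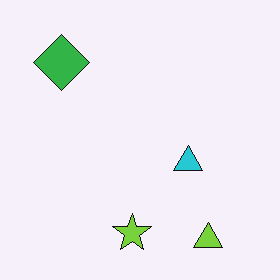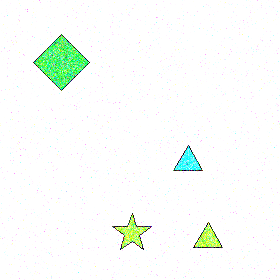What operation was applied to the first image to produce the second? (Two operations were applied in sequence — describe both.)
It was degraded with heavy additive noise, then substantially brightened.

Random speckle covers the whole image, including the flat background. Every pixel — background and shapes alike — is uniformly brightened.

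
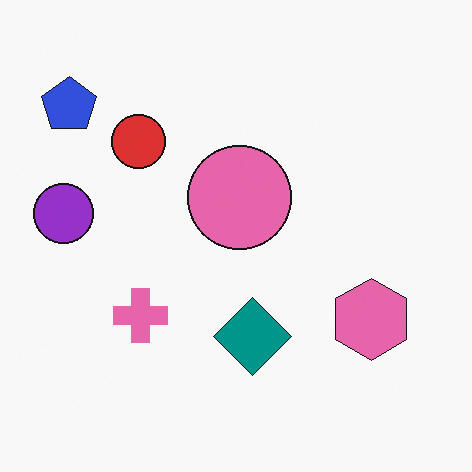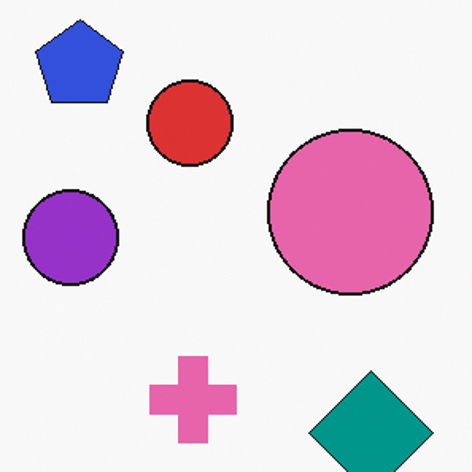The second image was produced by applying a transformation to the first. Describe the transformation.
Cropped to a modestly smaller region and rescaled.

The visible shapes are larger and the field of view is narrower; shapes near the original edges may be partly or wholly outside the frame — a crop-and-rescale.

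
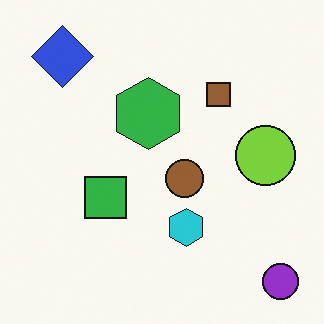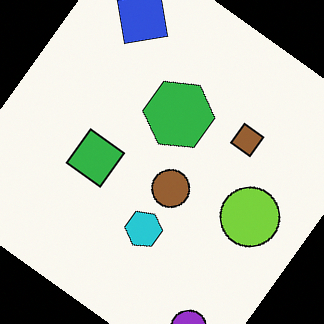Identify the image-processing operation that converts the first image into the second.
This is the original image rotated clockwise by a large amount — several tens of degrees.

Every shape is tilted by the same angle and the image corners show triangular fill wedges — a whole-image rotation by a non-right angle.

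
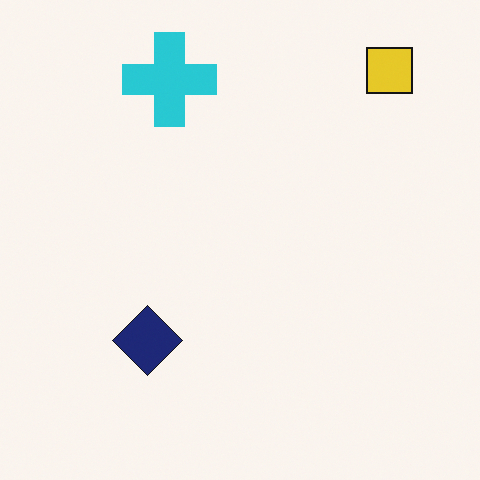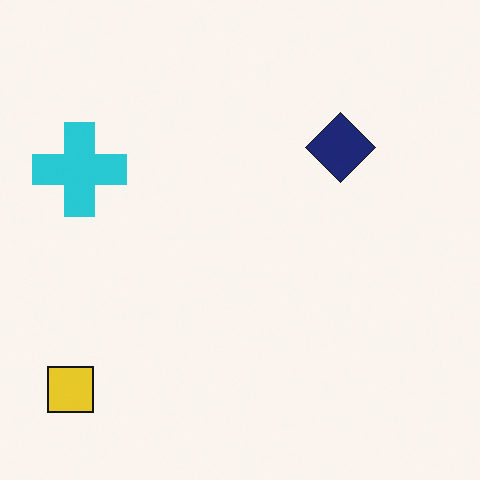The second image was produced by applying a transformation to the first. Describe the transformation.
It was transposed (reflected across the top-left ↔ bottom-right diagonal).

Shapes have swapped their row and column positions — what was in the top-right is now in the bottom-left — a diagonal reflection.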